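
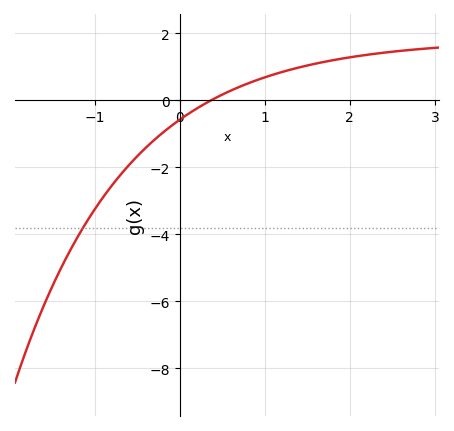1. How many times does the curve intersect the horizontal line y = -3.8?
1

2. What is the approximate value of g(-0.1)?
-0.767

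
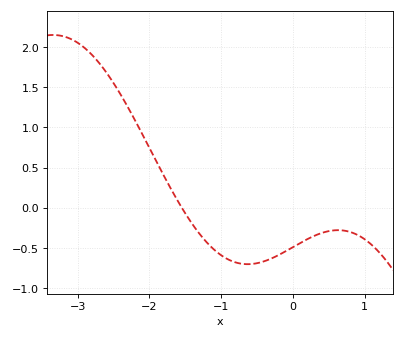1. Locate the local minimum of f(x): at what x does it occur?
-0.6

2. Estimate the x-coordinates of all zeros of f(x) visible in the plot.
-1.5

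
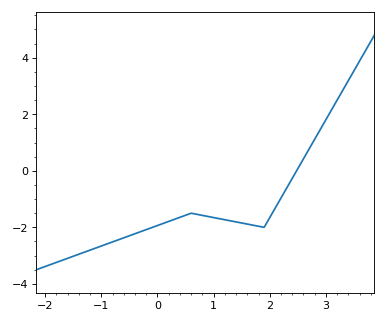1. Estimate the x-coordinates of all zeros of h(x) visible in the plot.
2.48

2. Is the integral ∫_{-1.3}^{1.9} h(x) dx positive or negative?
negative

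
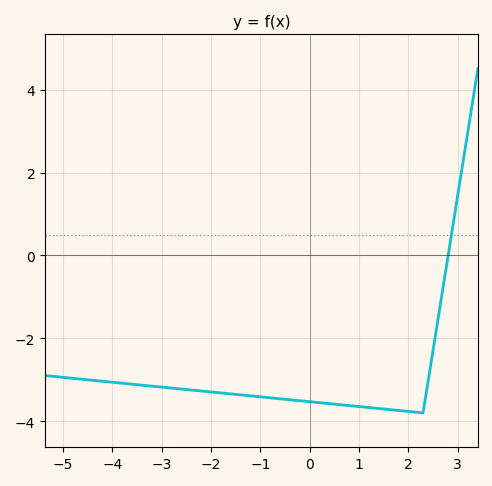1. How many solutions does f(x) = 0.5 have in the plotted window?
1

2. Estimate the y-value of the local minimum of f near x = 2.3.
-3.8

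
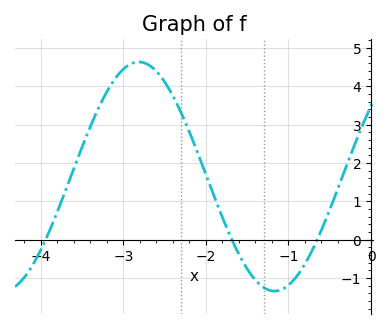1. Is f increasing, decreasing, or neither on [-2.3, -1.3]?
decreasing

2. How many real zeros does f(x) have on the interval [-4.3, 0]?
3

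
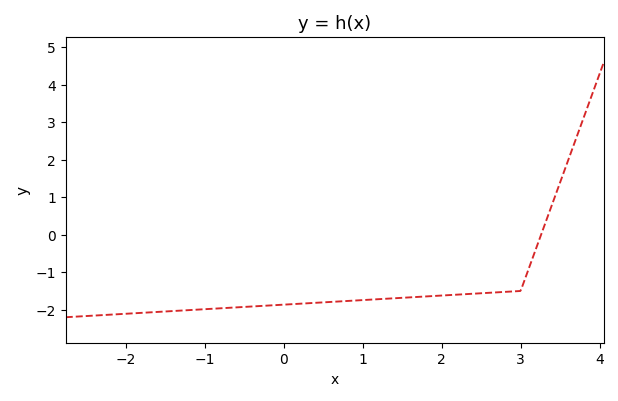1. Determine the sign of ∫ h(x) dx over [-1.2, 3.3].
negative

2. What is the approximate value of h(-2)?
-2.1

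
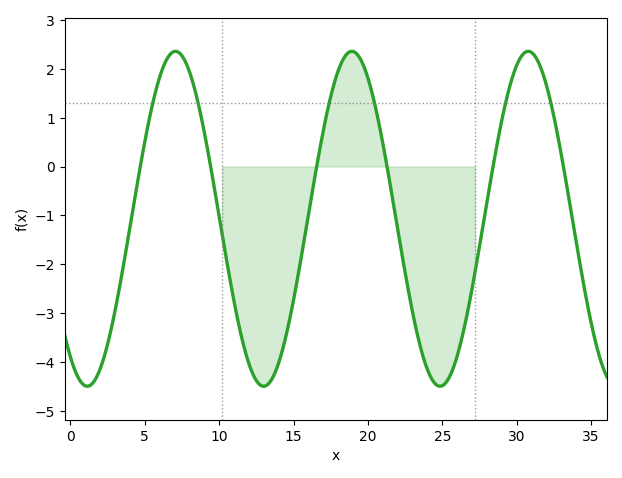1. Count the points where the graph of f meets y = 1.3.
6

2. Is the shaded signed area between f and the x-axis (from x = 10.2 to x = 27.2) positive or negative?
negative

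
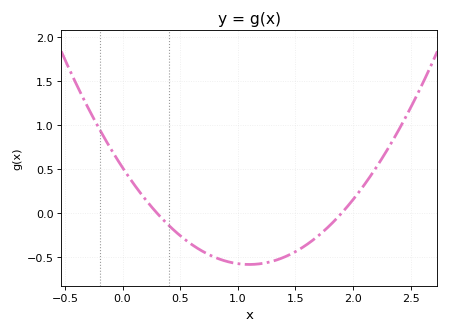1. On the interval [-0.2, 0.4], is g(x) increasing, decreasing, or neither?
decreasing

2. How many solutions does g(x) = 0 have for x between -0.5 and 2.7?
2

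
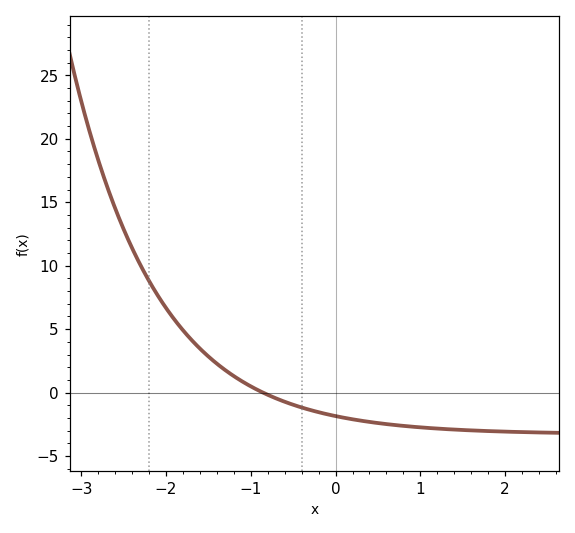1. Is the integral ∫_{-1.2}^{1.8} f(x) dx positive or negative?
negative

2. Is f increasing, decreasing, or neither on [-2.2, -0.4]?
decreasing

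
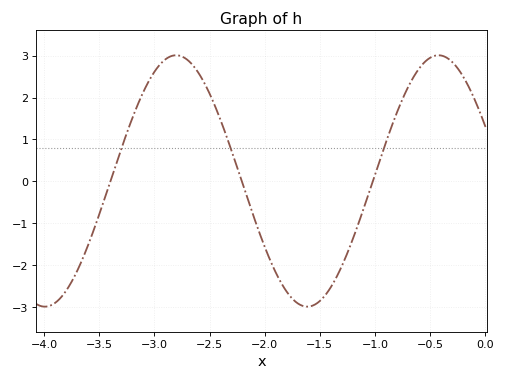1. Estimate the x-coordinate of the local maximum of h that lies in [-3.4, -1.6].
-2.8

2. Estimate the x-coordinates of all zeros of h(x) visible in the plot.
-3.4, -2.21, -1.02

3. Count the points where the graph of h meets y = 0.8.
3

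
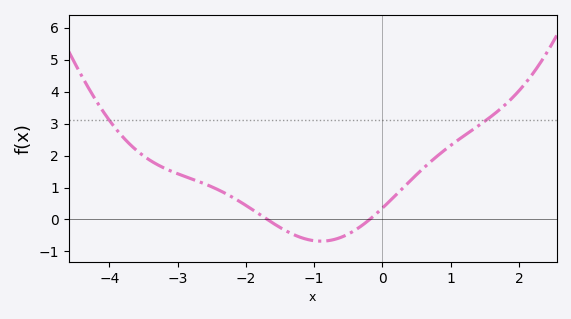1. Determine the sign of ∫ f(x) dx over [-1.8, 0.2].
negative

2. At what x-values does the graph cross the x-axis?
-1.7, -0.2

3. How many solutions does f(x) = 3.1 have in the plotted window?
2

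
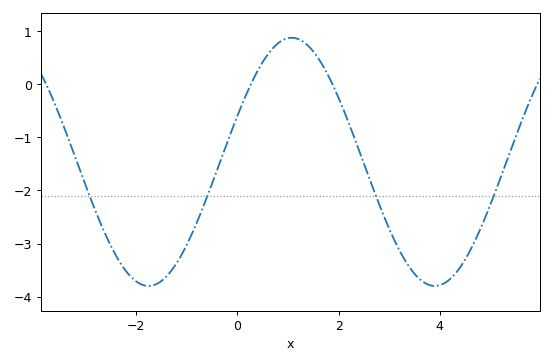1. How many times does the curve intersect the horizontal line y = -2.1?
4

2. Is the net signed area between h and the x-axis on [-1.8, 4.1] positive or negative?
negative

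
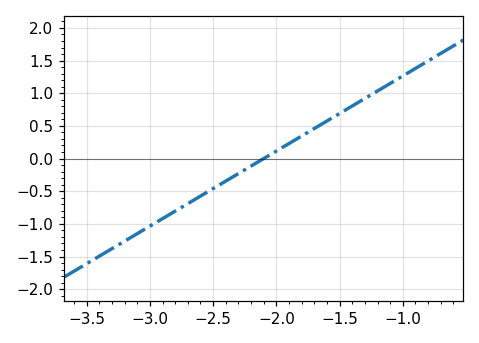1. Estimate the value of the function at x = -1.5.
0.7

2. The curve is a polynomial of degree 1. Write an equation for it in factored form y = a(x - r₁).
y = 1.15(x + 2.1)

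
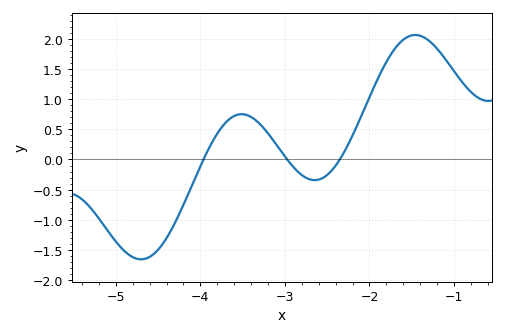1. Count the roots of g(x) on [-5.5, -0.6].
3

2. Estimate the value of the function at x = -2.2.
0.399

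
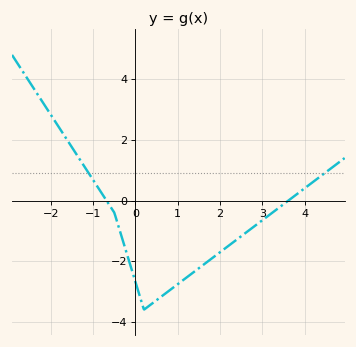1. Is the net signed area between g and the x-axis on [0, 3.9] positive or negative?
negative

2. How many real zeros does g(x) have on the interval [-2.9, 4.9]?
2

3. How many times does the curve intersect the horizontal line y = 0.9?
2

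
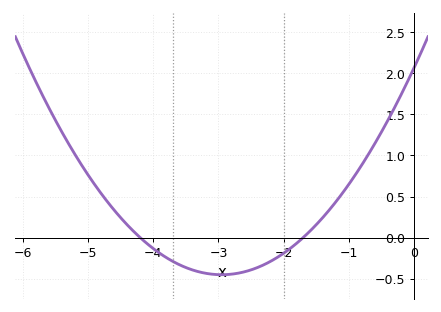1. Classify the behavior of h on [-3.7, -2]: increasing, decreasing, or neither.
neither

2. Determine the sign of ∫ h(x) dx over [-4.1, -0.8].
negative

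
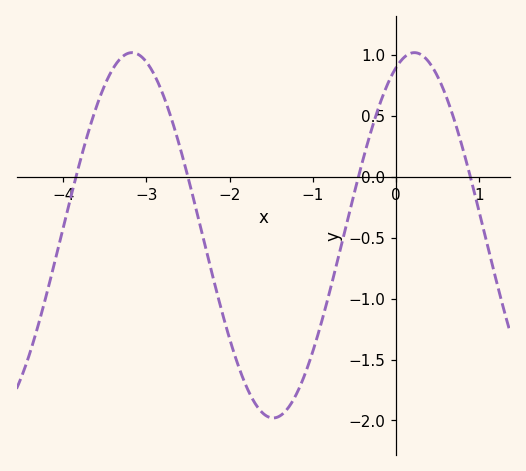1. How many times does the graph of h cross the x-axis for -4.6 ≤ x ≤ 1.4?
4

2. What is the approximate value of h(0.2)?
1.02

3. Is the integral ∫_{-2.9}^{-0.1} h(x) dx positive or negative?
negative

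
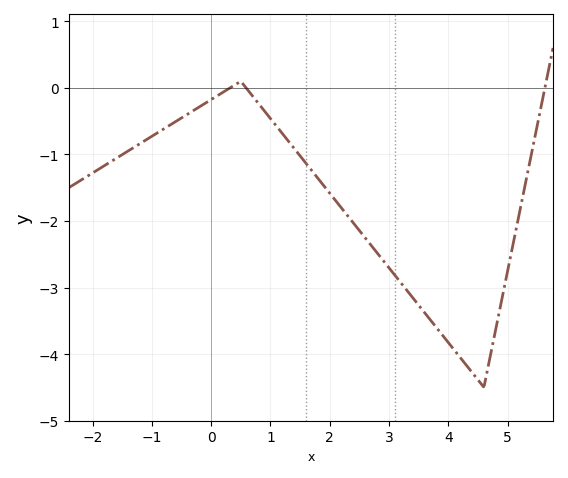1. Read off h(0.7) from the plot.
-0.1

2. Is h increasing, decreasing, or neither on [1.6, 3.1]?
decreasing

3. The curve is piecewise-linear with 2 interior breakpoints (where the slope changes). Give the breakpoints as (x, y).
(0.5, 0.1); (4.6, -4.5)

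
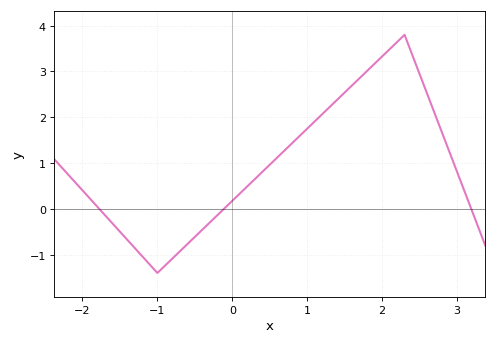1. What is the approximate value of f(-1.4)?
-0.7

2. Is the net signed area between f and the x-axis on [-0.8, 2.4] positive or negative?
positive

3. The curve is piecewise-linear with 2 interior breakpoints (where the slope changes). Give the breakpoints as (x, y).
(-1, -1.4); (2.3, 3.8)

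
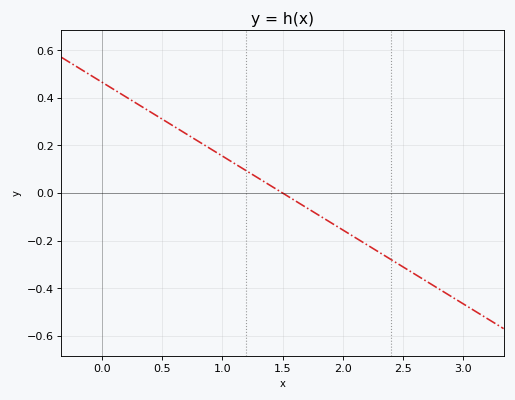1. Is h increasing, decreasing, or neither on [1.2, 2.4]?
decreasing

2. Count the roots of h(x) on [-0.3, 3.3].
1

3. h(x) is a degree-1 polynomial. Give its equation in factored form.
y = -0.31(x - 1.5)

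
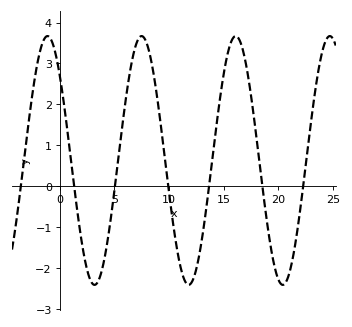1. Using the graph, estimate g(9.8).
0.296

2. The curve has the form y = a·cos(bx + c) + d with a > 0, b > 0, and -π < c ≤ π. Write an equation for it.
y = 3.04cos(0.73x + 0.81) + 0.63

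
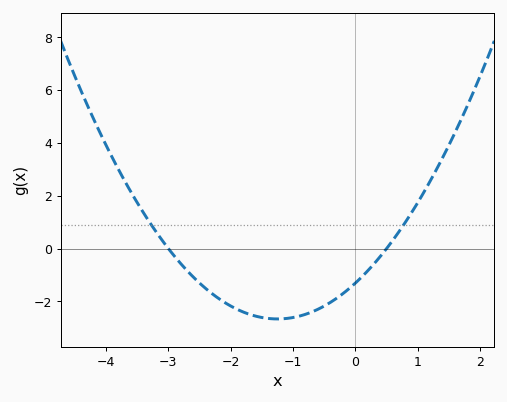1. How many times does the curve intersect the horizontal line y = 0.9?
2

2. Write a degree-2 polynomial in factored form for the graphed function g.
y = 0.87(x + 3)(x - 0.5)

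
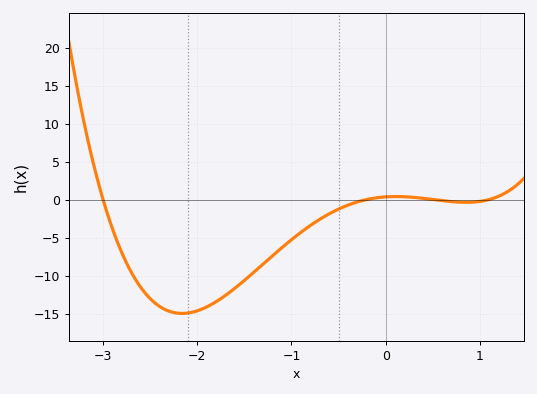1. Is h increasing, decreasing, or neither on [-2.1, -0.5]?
increasing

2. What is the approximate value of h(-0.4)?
-0.737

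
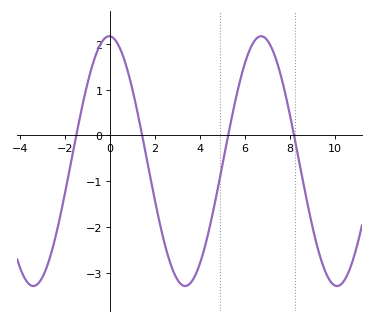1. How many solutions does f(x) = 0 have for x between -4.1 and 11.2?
4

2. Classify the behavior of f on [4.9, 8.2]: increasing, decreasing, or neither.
neither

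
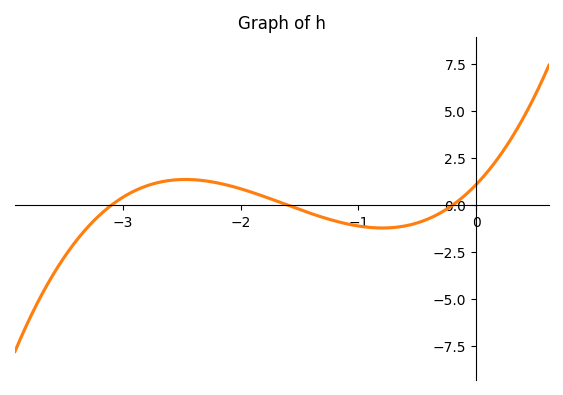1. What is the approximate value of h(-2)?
0.8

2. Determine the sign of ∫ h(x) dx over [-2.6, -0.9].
positive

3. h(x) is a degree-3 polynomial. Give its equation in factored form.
y = 1.1(x + 3.1)(x + 1.6)(x + 0.2)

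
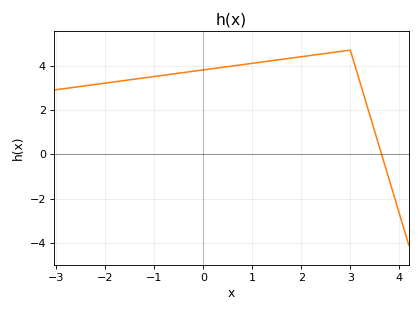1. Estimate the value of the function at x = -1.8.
3.27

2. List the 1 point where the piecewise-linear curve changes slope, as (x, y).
(3, 4.7)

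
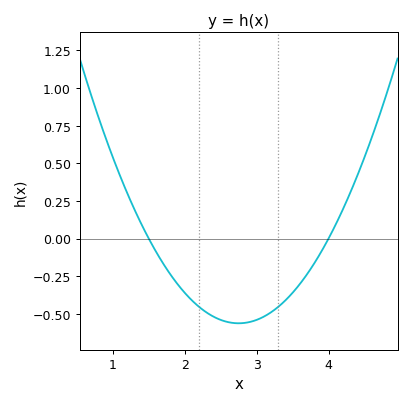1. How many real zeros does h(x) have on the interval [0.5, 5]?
2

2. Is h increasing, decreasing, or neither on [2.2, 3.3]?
neither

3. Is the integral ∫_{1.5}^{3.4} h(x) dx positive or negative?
negative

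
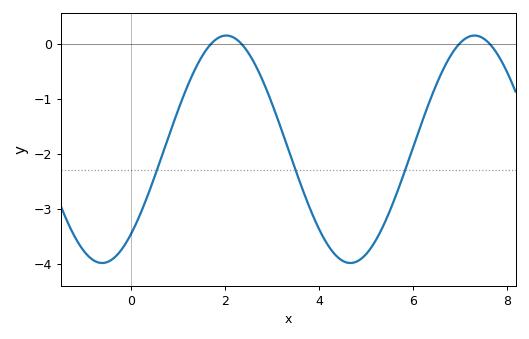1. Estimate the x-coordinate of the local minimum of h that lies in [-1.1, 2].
-0.611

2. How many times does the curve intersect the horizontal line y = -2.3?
3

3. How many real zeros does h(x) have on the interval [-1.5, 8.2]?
4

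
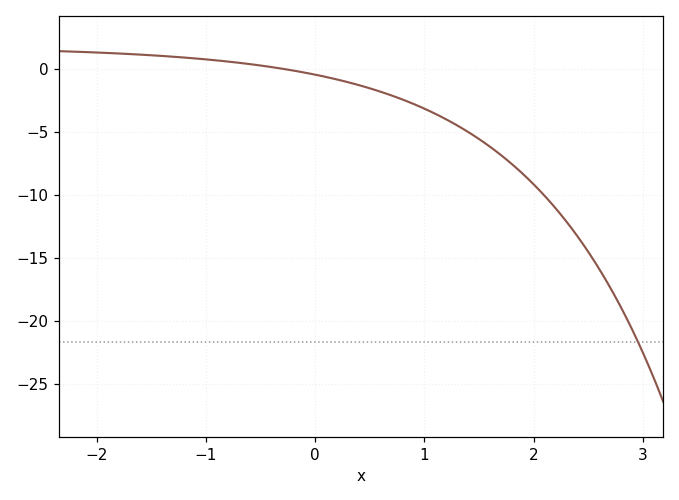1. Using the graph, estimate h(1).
-3.18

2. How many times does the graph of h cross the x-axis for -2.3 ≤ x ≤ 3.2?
1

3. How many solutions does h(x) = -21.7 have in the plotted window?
1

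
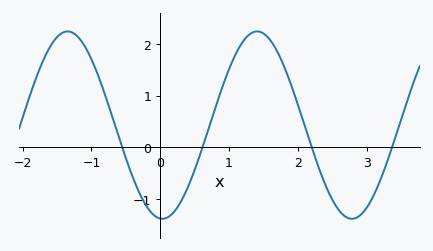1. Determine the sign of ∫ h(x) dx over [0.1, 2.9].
positive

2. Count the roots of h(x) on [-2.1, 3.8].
4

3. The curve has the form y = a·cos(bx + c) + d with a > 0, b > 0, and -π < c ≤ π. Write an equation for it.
y = 1.81cos(2.28x + 3.07) + 0.43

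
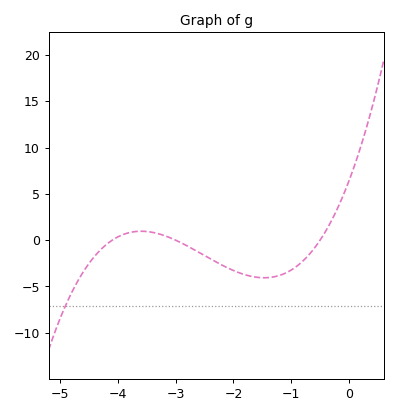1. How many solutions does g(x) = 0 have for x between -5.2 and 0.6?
3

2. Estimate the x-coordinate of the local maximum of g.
-3.6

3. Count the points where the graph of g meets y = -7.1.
1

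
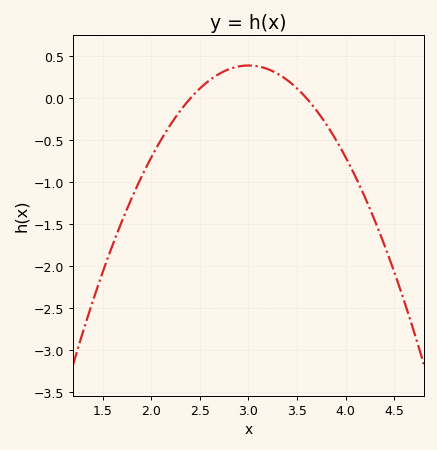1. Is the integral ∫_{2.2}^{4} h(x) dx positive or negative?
positive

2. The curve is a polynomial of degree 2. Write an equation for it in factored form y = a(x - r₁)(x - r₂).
y = -1.09(x - 2.4)(x - 3.6)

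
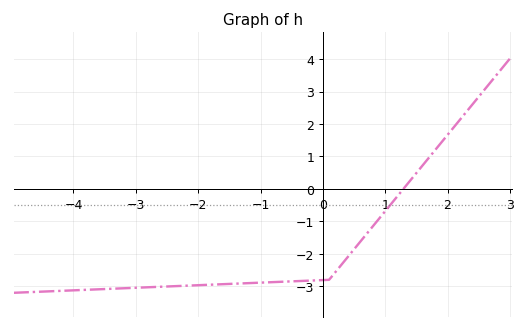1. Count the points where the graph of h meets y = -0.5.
1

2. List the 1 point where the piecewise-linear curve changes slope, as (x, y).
(0.1, -2.8)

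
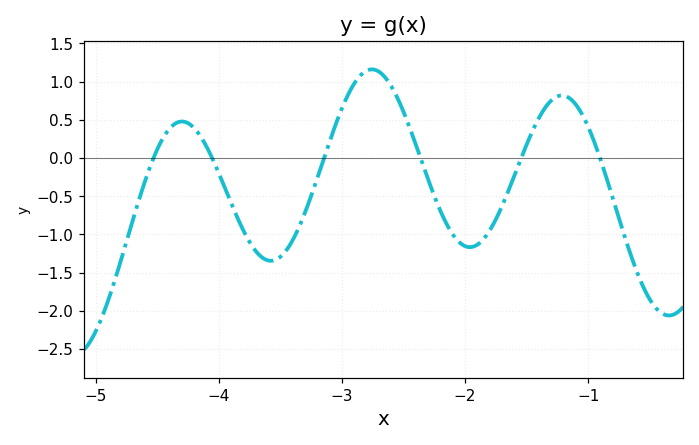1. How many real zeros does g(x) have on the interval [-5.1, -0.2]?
6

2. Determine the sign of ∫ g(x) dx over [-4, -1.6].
negative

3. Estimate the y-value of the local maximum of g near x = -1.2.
0.818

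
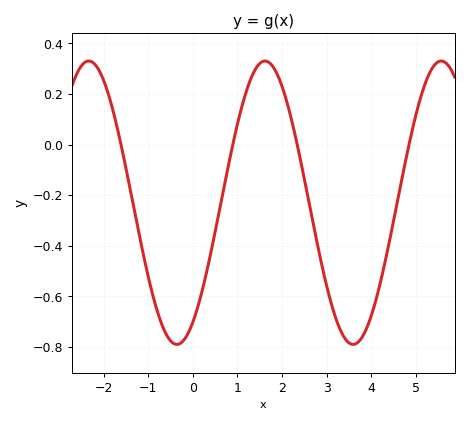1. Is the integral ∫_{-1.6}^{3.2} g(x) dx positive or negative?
negative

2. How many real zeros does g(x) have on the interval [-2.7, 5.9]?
4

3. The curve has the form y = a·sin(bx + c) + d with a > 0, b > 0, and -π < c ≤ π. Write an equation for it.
y = 0.56sin(1.6x - 1) - 0.23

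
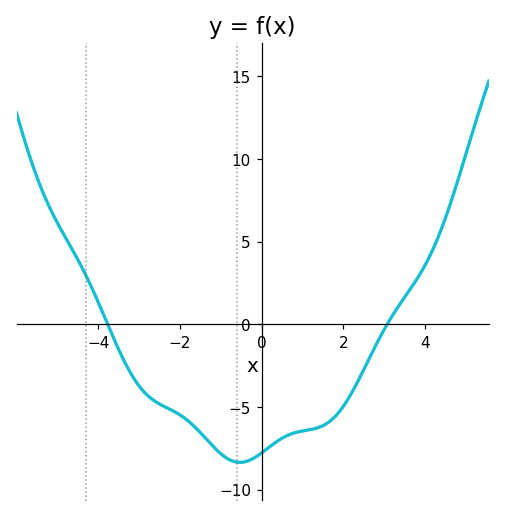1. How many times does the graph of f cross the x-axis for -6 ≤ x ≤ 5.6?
2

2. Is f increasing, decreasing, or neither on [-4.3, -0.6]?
decreasing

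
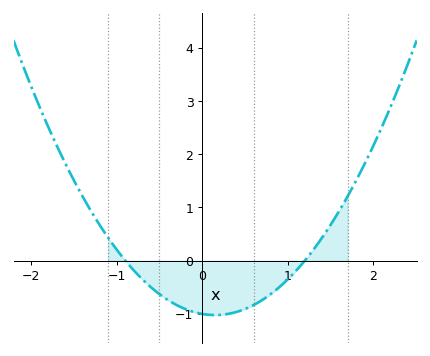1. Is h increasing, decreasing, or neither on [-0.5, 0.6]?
neither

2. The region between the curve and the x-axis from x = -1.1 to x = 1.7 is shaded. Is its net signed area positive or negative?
negative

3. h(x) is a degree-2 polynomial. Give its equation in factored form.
y = 0.93(x + 0.9)(x - 1.2)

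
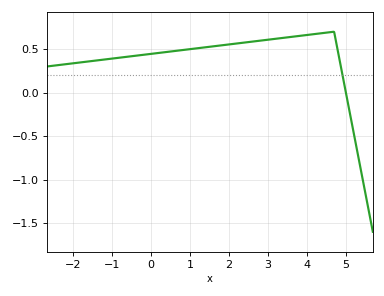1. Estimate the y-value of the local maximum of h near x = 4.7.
0.7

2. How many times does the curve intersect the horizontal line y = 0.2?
1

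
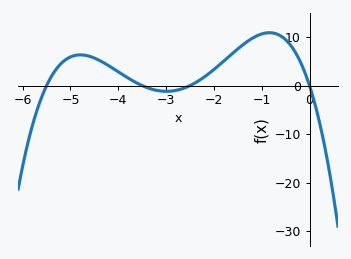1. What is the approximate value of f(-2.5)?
0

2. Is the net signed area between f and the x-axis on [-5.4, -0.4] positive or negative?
positive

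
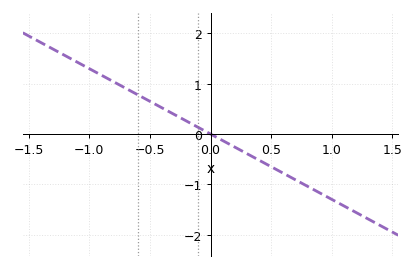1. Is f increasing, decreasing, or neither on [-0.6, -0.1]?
decreasing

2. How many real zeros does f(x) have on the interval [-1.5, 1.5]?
1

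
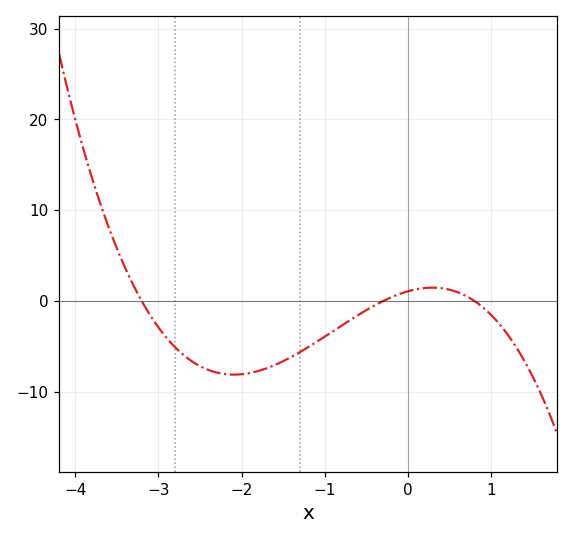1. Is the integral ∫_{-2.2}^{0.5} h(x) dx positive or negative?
negative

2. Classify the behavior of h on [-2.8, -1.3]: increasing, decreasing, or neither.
neither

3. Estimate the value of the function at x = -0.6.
-1.54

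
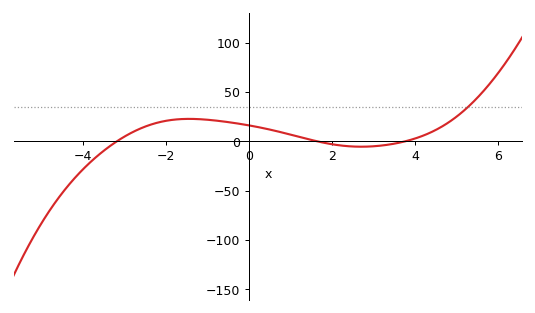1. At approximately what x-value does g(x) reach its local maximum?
-1.4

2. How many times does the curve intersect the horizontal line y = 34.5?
1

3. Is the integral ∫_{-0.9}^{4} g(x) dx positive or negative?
positive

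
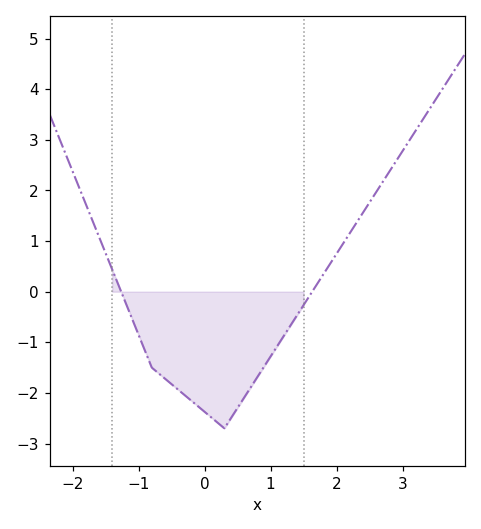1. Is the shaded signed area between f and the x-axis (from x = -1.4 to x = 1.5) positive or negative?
negative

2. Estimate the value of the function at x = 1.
-1.3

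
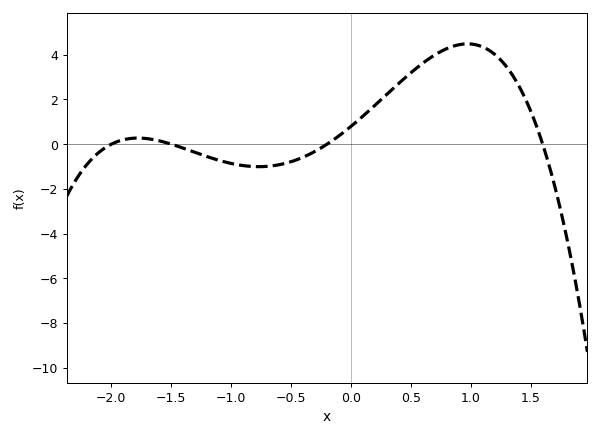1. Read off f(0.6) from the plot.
3.6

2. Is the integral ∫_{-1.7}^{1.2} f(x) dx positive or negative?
positive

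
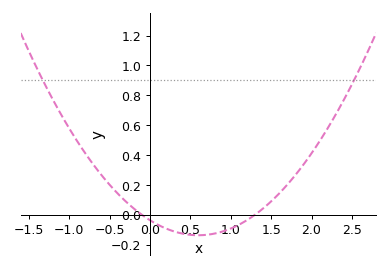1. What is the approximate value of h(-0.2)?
0.042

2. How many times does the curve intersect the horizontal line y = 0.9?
2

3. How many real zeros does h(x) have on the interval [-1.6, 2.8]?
2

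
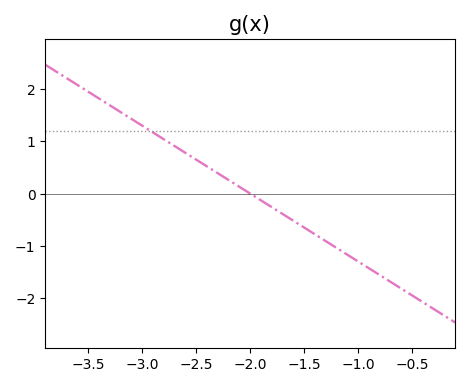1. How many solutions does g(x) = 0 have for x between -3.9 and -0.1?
1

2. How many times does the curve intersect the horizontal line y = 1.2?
1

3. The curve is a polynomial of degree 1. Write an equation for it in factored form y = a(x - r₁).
y = -1.3(x + 2)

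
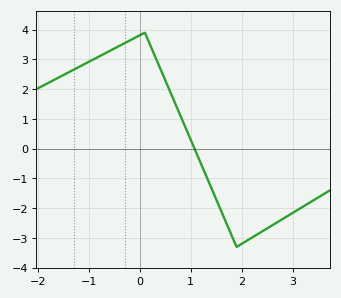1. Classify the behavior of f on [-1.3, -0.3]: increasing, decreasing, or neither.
increasing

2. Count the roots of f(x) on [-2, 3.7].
1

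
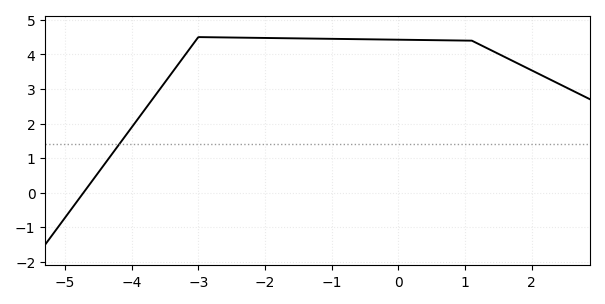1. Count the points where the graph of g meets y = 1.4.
1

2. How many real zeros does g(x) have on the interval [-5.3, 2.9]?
1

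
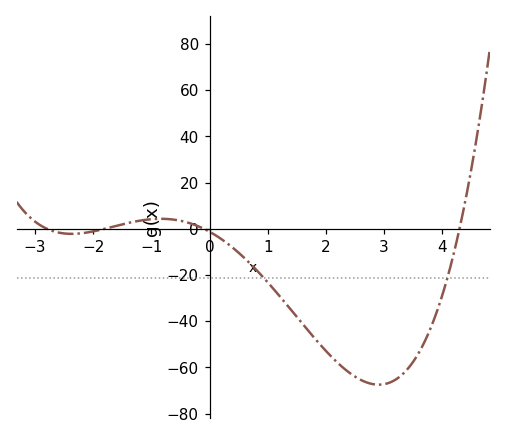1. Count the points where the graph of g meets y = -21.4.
2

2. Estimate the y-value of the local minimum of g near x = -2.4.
-2.23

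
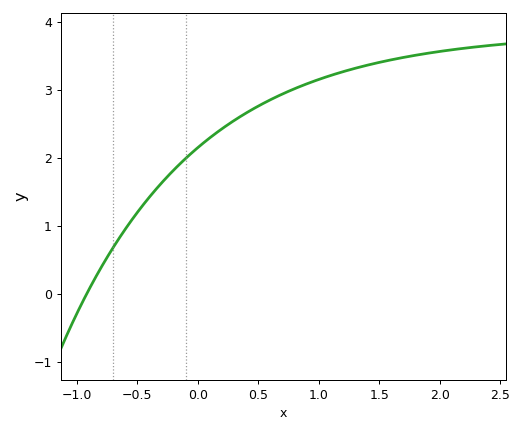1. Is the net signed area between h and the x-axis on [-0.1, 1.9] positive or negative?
positive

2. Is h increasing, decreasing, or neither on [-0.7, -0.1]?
increasing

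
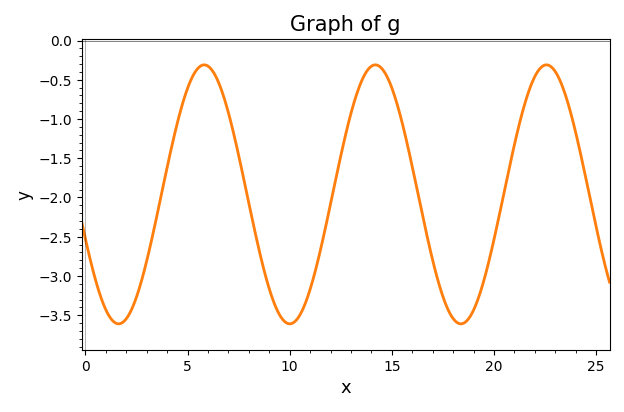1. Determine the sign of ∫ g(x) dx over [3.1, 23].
negative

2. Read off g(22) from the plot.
-0.45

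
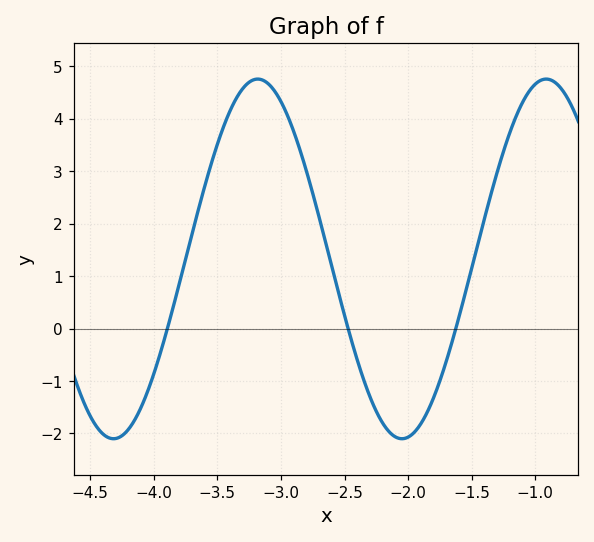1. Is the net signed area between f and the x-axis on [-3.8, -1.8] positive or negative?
positive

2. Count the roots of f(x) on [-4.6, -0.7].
3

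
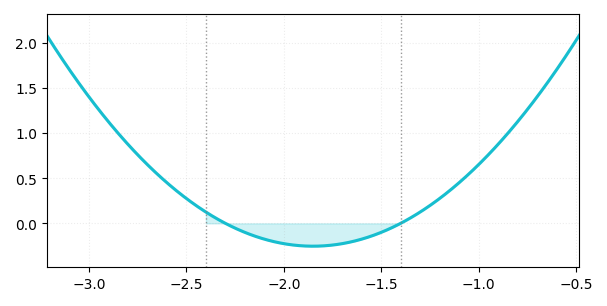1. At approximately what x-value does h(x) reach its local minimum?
-1.85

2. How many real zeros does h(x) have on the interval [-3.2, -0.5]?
2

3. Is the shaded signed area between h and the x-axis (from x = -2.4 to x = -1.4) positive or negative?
negative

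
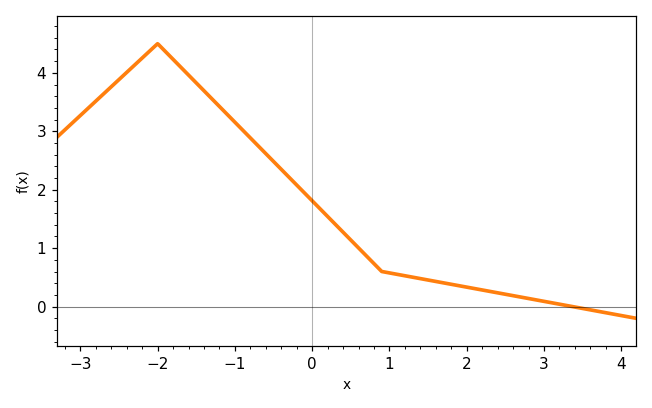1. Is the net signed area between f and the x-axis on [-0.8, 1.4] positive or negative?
positive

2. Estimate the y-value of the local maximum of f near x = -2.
4.5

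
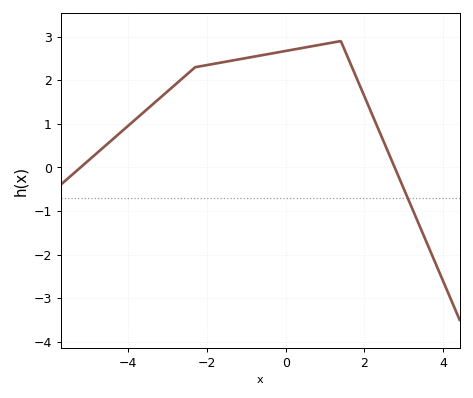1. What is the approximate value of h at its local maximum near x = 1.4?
2.9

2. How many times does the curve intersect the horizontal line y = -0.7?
1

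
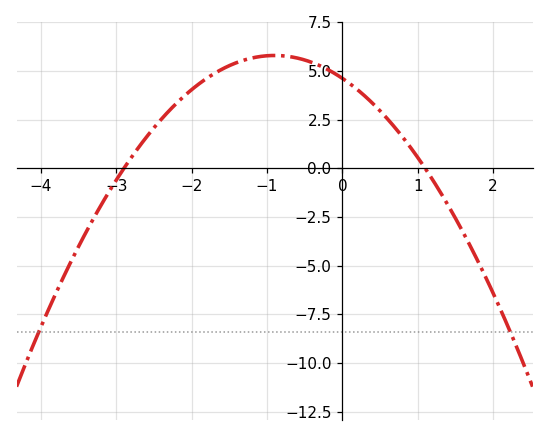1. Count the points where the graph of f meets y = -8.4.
2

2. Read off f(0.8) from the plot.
1.61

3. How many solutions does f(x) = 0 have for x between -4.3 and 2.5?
2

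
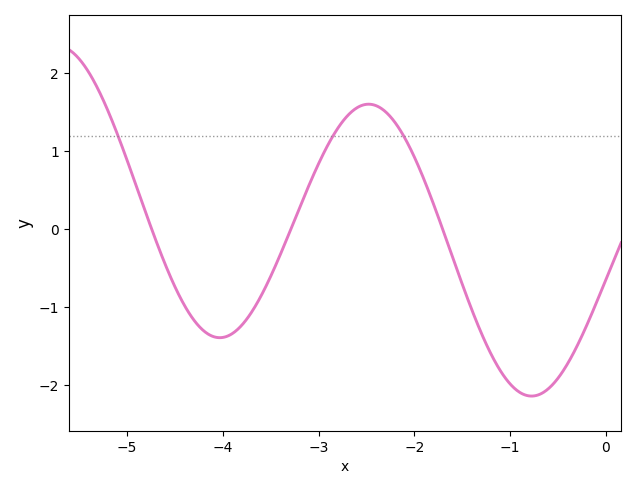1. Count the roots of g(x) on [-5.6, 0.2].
3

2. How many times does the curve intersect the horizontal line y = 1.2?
3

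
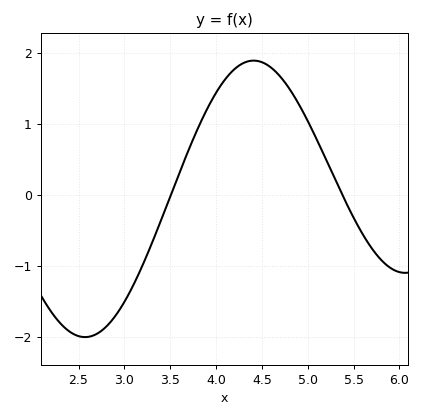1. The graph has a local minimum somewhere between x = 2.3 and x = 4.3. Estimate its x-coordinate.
2.57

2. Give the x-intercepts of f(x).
3.51, 5.38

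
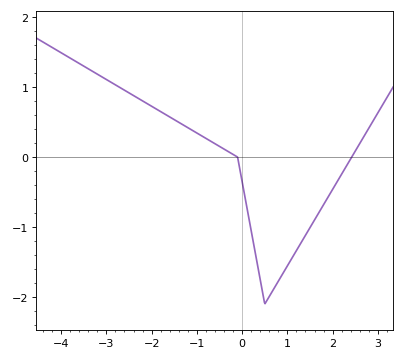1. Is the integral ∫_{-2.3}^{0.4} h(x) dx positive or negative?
positive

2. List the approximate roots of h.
-0.1, 2.42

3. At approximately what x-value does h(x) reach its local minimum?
0.502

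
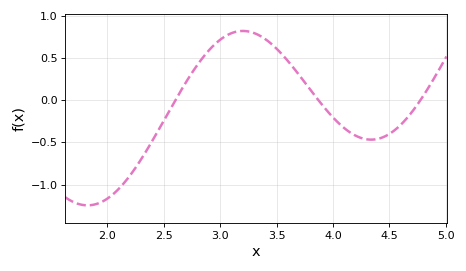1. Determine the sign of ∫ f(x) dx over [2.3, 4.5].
positive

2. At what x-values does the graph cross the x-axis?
2.6, 3.85, 4.75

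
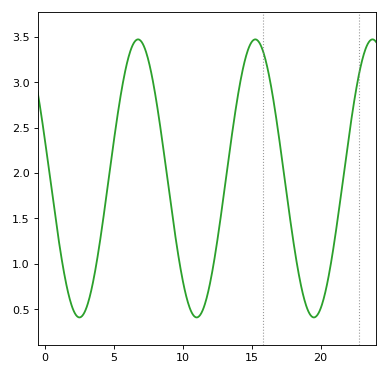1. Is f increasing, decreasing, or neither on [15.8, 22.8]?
neither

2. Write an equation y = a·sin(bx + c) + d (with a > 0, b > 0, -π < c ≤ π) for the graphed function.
y = 1.53sin(0.74x + 2.8) + 1.94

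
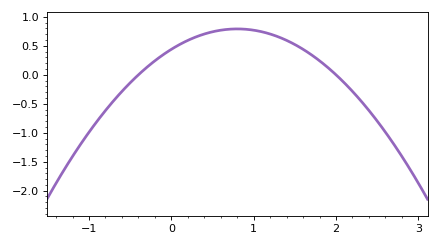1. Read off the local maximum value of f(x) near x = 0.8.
0.8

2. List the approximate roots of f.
-0.4, 2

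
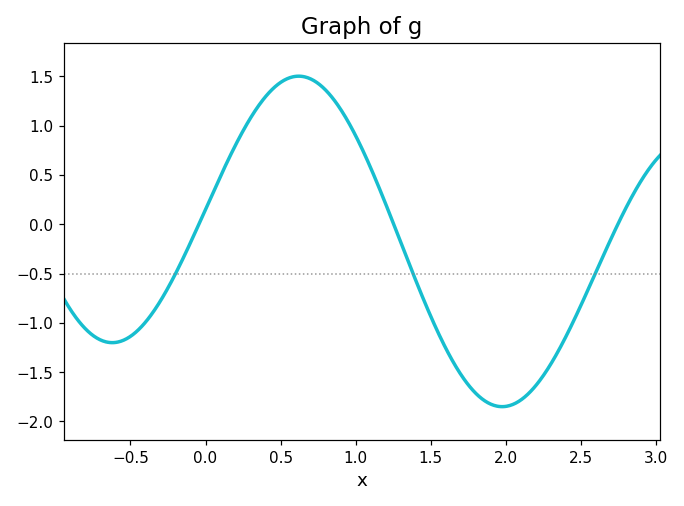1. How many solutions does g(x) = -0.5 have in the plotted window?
3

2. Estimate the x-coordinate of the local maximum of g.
0.6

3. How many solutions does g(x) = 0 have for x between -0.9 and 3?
3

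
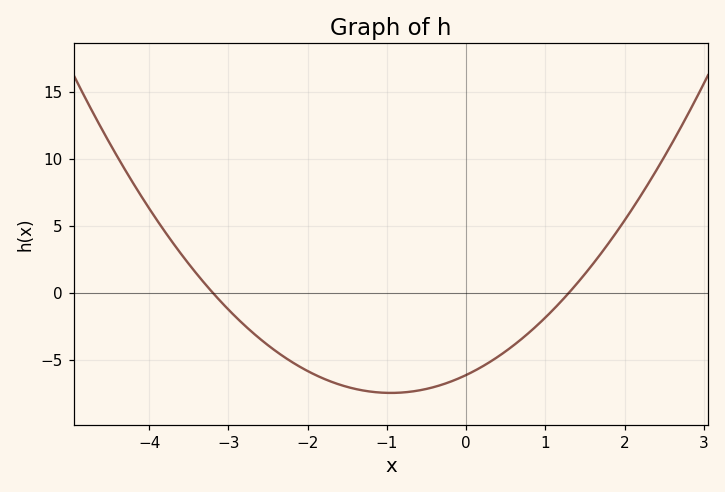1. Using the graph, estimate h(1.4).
0.5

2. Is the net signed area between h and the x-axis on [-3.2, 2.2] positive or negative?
negative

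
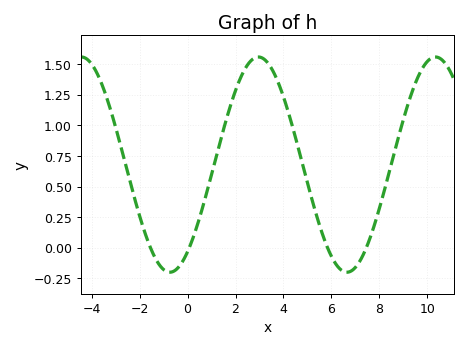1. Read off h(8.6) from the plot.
0.756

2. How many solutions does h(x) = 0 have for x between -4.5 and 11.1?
4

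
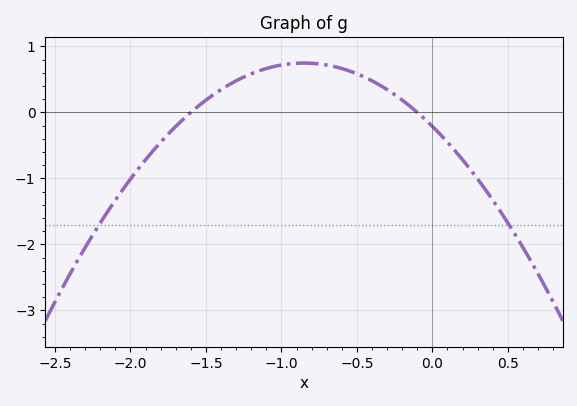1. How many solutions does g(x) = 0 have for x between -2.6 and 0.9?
2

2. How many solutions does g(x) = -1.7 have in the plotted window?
2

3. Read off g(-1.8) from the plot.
-0.5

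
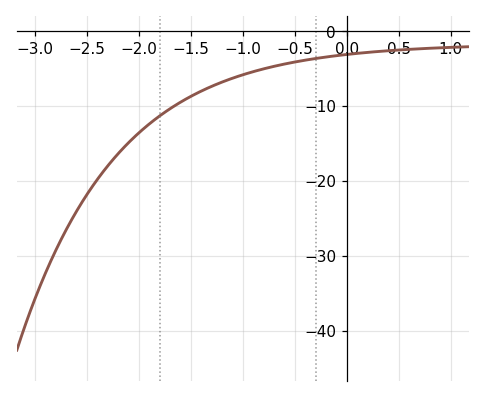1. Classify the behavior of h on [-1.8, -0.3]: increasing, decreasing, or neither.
increasing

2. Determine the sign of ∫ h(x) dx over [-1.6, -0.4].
negative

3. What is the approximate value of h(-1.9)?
-12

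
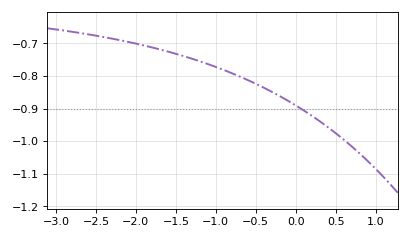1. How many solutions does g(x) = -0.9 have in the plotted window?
1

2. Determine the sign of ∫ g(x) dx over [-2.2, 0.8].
negative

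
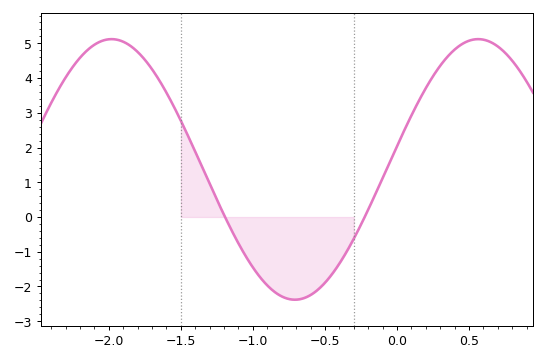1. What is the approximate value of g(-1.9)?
5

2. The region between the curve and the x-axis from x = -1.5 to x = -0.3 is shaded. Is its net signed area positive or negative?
negative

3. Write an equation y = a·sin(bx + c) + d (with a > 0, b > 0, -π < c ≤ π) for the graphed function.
y = 3.75sin(2.5x + 0.18) + 1.37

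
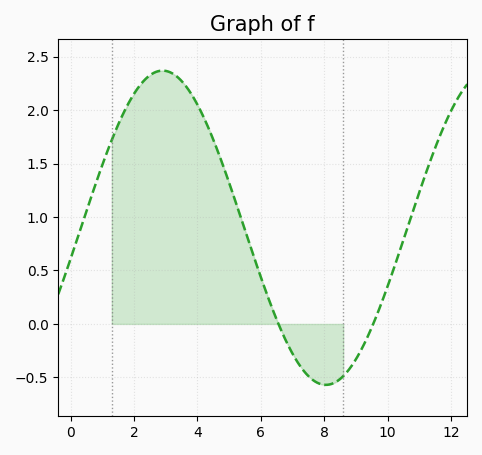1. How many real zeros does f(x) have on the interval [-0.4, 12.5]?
2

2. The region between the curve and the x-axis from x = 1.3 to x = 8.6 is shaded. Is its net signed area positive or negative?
positive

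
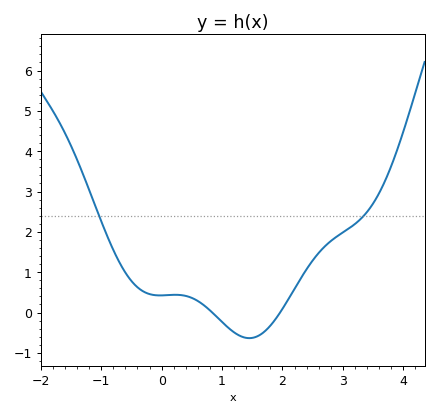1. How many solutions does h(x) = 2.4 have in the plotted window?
2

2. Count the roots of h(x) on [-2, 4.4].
2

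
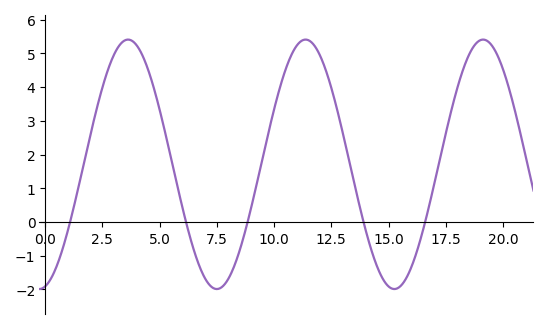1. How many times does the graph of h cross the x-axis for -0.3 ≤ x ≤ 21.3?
5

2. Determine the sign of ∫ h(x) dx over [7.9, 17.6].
positive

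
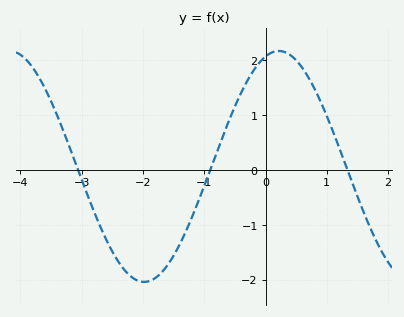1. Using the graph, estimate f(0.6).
1.9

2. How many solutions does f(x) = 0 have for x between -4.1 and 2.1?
3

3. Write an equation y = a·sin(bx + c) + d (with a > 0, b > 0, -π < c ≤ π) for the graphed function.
y = 2.1sin(1.4x + 1.3) + 0.06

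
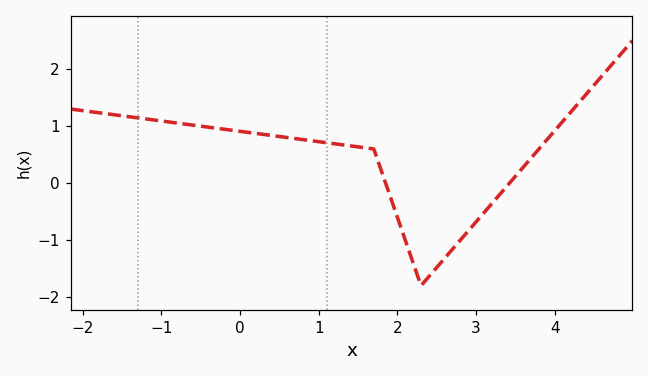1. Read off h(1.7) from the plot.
0.6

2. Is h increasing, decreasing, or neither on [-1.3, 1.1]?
decreasing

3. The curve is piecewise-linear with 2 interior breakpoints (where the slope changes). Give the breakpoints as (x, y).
(1.7, 0.6); (2.3, -1.8)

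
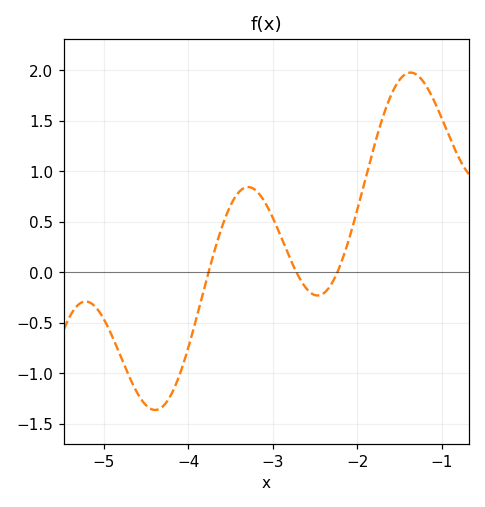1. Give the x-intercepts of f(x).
-3.8, -2.7, -2.2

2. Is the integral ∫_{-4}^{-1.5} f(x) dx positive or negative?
positive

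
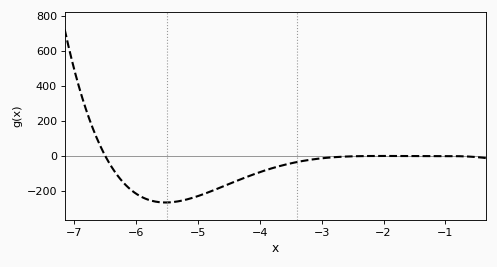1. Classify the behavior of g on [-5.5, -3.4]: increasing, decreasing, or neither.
increasing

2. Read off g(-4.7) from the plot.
-189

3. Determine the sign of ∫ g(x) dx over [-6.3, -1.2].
negative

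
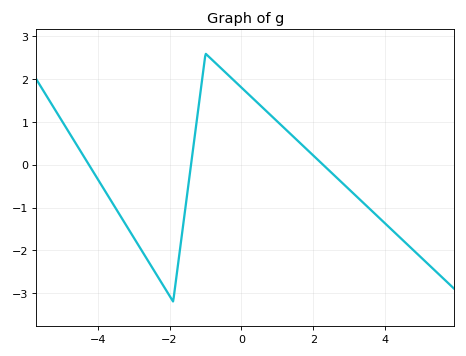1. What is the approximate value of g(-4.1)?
-0.2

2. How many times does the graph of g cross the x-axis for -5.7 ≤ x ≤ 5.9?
3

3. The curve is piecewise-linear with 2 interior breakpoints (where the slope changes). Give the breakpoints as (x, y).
(-1.9, -3.2); (-1, 2.6)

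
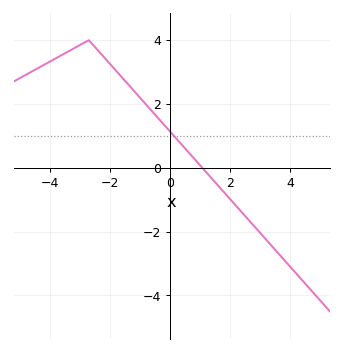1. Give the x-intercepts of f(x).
1.08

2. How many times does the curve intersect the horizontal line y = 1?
1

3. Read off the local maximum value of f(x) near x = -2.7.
4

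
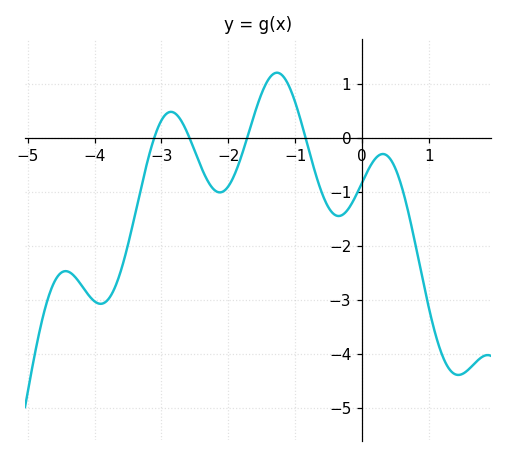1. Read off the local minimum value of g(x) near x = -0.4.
-1.5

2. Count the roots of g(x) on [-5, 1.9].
4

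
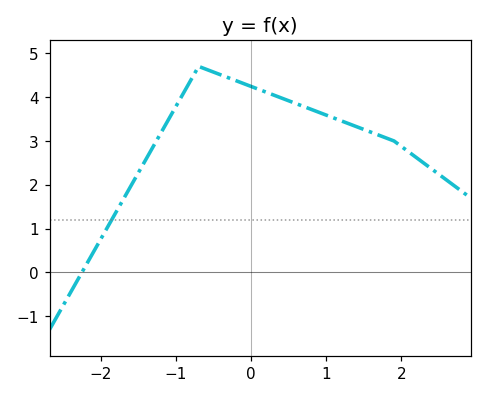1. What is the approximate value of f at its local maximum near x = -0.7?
4.7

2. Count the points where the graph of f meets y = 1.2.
1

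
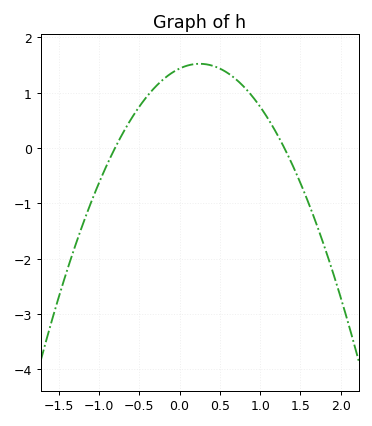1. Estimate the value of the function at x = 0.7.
1.2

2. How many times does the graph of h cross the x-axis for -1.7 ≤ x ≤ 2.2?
2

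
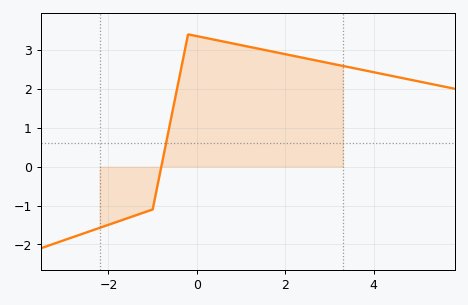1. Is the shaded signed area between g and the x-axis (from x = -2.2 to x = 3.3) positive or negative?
positive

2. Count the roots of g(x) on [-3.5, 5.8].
1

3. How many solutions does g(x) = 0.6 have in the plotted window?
1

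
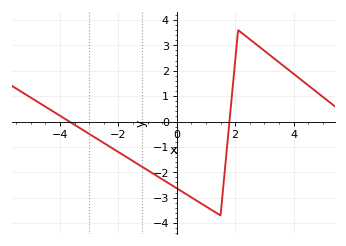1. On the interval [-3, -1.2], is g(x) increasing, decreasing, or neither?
decreasing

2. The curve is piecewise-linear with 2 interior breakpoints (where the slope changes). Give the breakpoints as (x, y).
(1.5, -3.7); (2.1, 3.6)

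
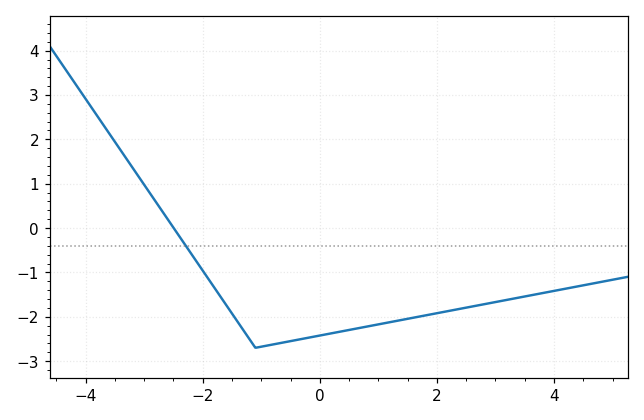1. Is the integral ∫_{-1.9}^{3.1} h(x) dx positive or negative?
negative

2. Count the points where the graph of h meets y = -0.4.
1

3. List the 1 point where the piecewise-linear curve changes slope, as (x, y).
(-1.1, -2.7)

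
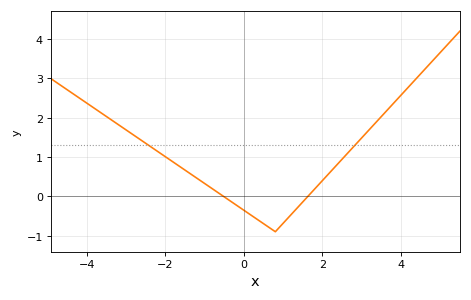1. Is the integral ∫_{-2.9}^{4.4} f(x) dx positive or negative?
positive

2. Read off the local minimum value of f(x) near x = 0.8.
-0.9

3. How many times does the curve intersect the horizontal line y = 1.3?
2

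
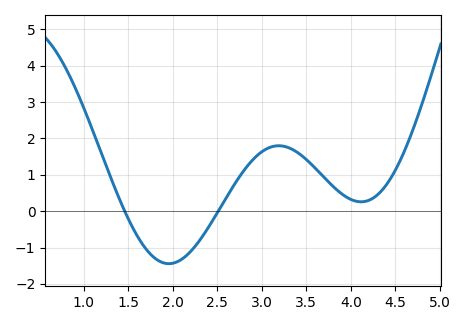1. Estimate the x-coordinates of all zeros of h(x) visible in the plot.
1.5, 2.5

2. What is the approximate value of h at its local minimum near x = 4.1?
0.3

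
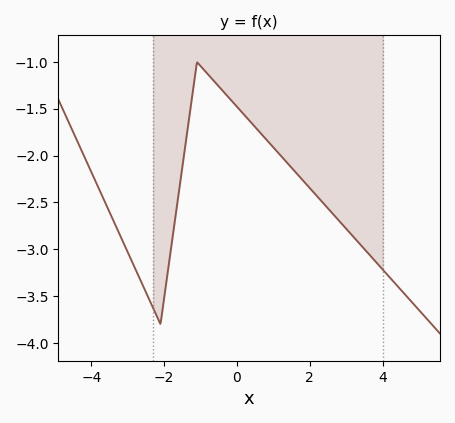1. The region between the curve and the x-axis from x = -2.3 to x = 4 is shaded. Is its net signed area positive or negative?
negative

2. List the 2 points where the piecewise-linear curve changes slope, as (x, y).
(-2.1, -3.8); (-1.1, -1)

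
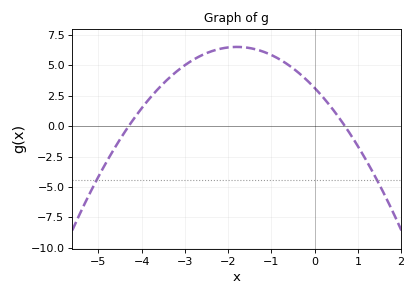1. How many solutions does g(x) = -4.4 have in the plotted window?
2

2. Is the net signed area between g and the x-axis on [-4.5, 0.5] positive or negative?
positive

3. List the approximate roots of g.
-4.3, 0.7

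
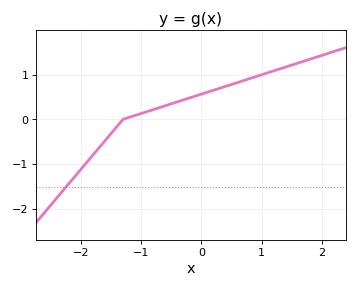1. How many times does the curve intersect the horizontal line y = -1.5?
1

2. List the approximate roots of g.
-1.3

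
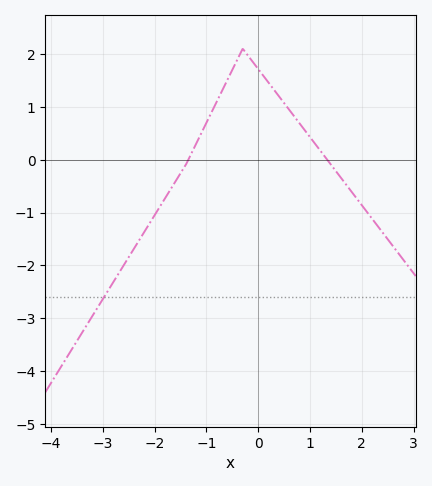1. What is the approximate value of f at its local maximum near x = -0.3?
2.1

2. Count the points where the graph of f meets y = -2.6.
1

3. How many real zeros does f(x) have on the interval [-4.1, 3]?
2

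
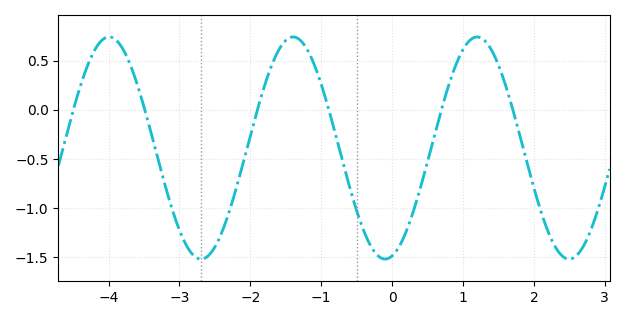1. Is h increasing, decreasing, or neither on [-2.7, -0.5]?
neither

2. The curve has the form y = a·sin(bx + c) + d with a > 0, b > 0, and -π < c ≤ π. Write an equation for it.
y = 1.13sin(2.42x - 1.33) - 0.39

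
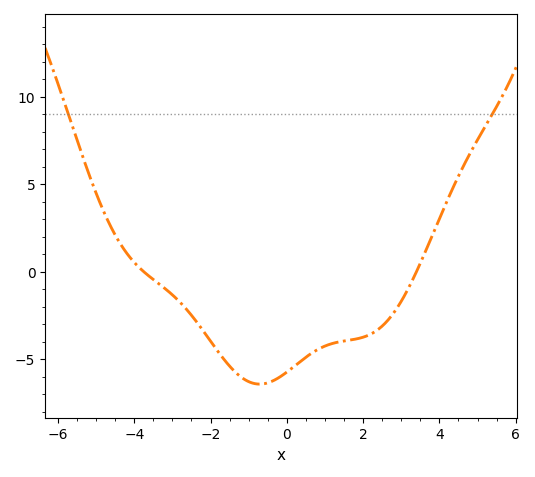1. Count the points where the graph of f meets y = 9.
2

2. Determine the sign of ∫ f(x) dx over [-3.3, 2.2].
negative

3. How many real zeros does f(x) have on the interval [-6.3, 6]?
2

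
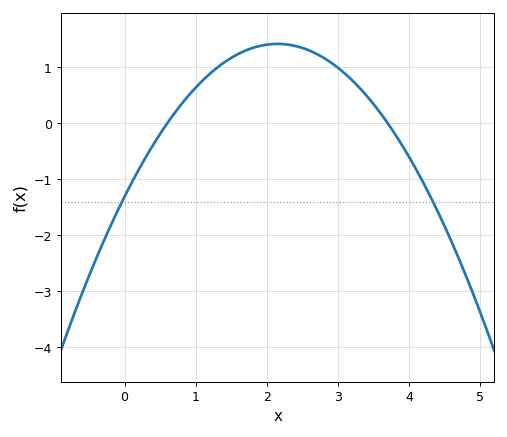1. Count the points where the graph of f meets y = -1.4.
2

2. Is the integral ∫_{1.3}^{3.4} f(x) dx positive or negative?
positive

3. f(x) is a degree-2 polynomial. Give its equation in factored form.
y = -0.59(x - 0.6)(x - 3.7)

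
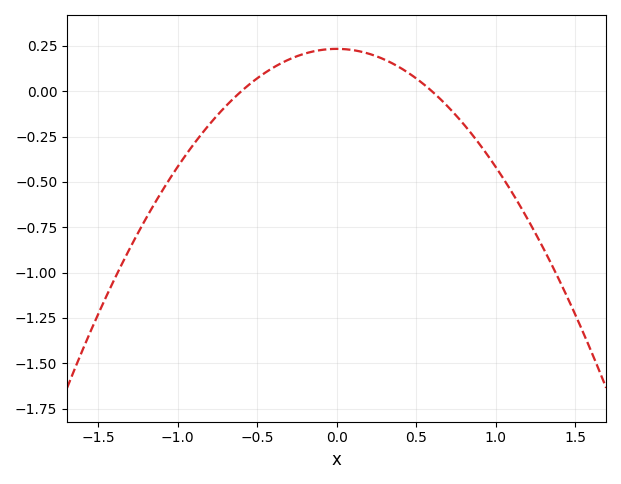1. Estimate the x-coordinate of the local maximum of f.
0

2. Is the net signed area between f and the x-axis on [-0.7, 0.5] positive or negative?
positive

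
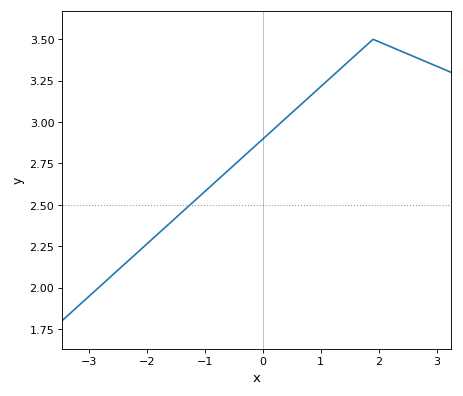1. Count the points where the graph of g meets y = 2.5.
1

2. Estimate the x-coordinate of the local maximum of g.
1.9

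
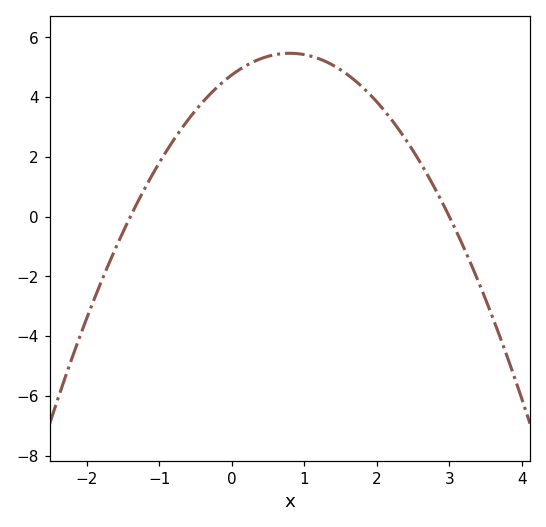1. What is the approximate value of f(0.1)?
5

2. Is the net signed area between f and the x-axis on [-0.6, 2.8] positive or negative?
positive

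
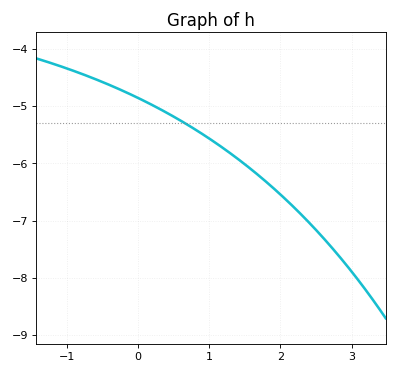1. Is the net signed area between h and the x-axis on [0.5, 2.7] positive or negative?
negative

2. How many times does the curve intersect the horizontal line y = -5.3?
1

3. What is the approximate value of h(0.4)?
-5.12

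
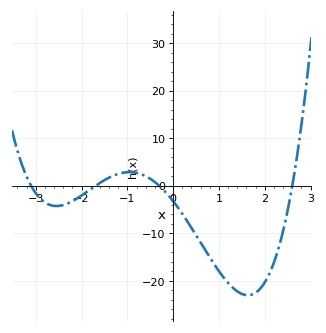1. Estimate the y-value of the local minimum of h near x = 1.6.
-23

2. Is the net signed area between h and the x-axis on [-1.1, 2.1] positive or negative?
negative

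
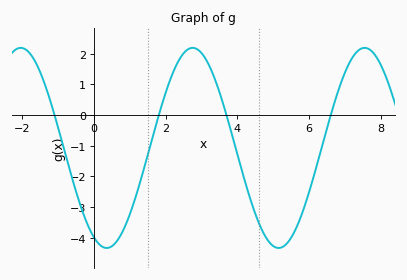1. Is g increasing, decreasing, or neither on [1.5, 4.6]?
neither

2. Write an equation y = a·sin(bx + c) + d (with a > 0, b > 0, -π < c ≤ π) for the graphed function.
y = 3.26sin(1.3x - 2) - 1.07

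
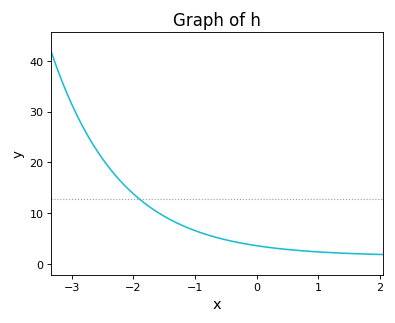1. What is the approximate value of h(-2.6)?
22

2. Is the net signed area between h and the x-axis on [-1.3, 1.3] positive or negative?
positive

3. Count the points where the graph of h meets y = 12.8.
1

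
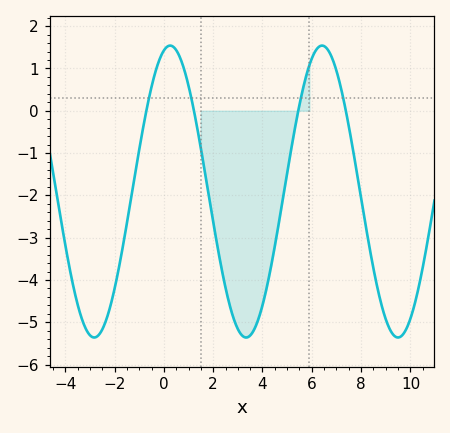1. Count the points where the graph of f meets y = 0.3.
4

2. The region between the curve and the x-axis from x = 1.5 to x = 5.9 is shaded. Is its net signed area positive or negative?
negative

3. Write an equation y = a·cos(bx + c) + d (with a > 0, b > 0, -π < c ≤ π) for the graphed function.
y = 3.45cos(1x - 0.26) - 1.91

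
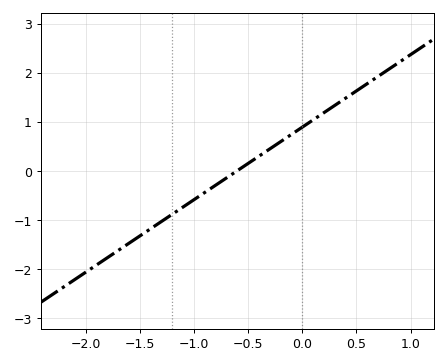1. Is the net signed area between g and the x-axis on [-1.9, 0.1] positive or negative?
negative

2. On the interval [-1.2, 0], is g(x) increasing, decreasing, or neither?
increasing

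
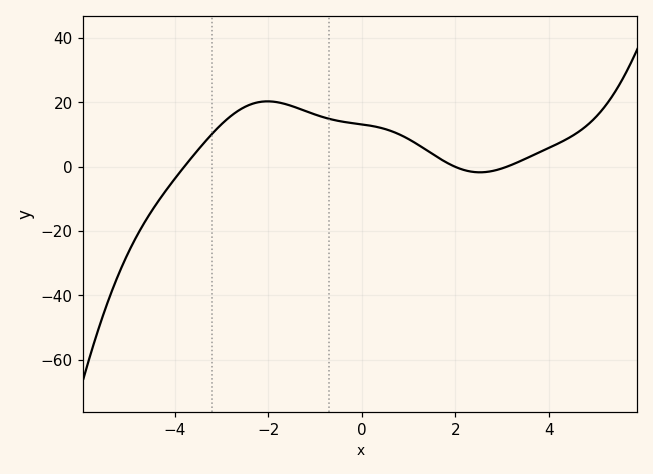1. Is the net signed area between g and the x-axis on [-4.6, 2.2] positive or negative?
positive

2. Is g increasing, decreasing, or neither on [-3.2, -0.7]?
neither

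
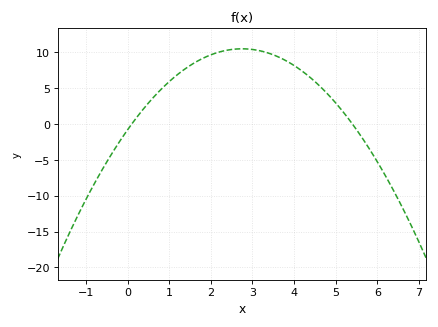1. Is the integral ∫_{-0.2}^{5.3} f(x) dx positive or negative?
positive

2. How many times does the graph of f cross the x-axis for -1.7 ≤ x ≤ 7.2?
2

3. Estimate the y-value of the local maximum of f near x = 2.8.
10.5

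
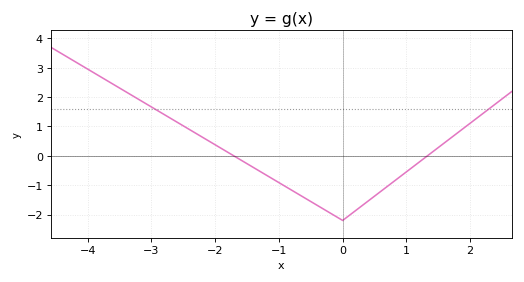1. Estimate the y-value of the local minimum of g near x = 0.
-2.2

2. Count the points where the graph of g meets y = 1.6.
2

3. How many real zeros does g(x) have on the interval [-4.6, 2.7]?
2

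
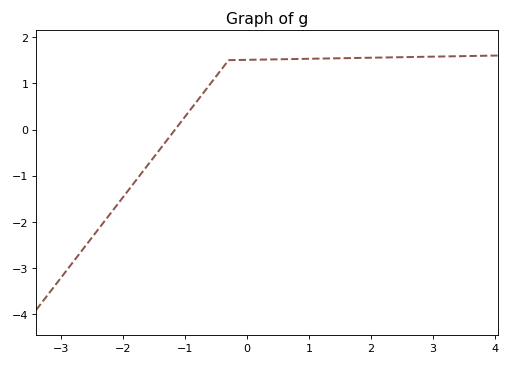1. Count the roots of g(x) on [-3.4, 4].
1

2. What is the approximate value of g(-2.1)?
-1.6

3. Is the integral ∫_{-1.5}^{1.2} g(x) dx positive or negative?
positive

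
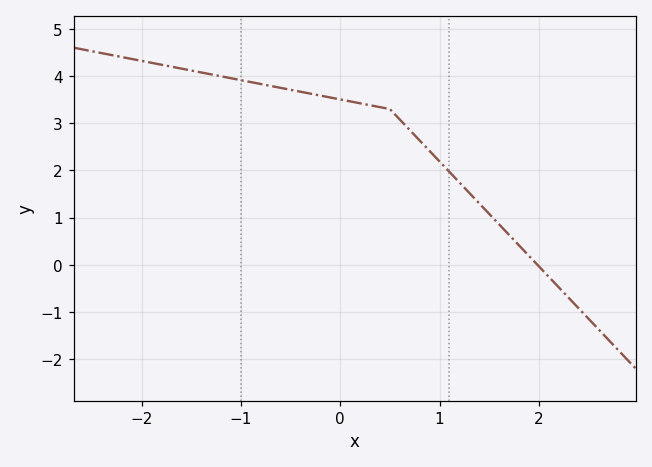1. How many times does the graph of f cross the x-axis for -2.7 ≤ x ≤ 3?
1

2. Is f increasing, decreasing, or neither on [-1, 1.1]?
decreasing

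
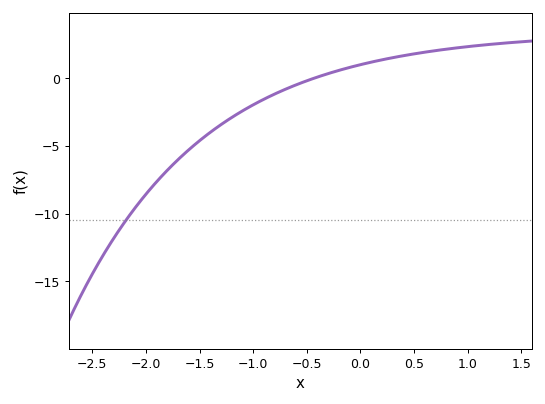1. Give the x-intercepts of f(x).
-0.4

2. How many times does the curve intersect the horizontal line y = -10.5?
1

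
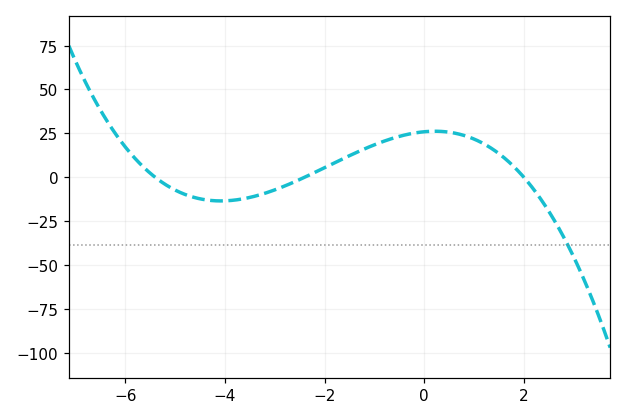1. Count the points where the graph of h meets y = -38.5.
1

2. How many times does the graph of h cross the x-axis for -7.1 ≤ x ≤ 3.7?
3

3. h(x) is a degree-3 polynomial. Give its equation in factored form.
y = -1(x + 5.4)(x + 2.4)(x - 2)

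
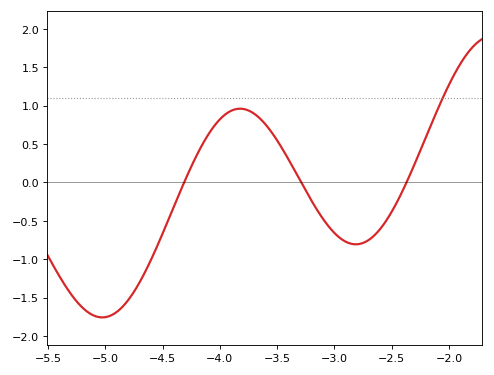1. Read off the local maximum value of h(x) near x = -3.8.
0.961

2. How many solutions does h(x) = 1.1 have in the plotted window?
1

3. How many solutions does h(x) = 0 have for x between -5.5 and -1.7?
3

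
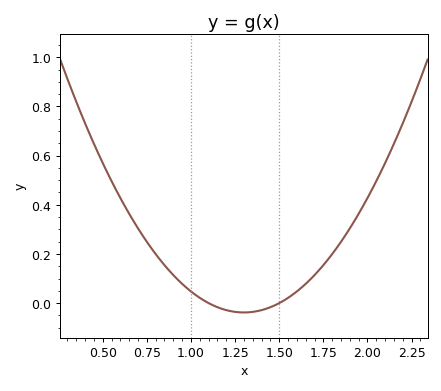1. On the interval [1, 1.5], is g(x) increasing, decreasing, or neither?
neither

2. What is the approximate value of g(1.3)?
-0.04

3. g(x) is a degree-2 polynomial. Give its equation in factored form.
y = 0.95(x - 1.1)(x - 1.5)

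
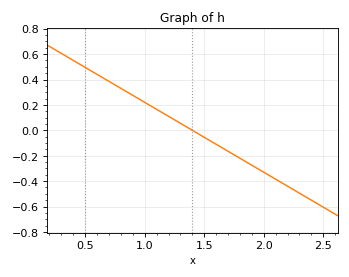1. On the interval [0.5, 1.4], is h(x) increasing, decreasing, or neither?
decreasing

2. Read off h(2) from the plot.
-0.34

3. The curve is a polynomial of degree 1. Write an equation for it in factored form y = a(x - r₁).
y = -0.55(x - 1.4)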